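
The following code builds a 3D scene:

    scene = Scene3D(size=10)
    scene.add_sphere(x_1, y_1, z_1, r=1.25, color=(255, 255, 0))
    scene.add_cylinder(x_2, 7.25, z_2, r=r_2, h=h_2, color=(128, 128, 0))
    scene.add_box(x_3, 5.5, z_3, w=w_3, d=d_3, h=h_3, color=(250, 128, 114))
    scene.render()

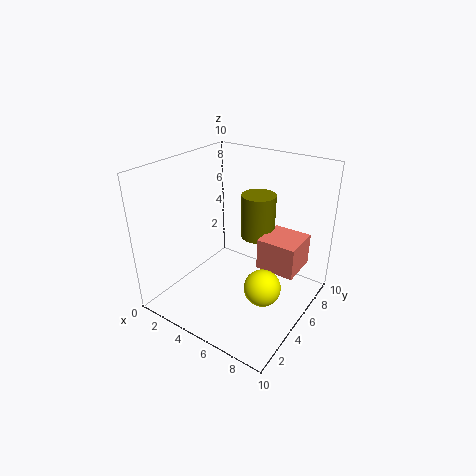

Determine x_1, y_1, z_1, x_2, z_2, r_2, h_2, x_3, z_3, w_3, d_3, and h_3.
x_1 = 7.5
y_1 = 4.25
z_1 = 2.25
x_2 = 5.25
z_2 = 4.25
r_2 = 1.25
h_2 = 3.25
x_3 = 6.25
z_3 = 2.75
w_3 = 2.75
d_3 = 2.75
h_3 = 2.25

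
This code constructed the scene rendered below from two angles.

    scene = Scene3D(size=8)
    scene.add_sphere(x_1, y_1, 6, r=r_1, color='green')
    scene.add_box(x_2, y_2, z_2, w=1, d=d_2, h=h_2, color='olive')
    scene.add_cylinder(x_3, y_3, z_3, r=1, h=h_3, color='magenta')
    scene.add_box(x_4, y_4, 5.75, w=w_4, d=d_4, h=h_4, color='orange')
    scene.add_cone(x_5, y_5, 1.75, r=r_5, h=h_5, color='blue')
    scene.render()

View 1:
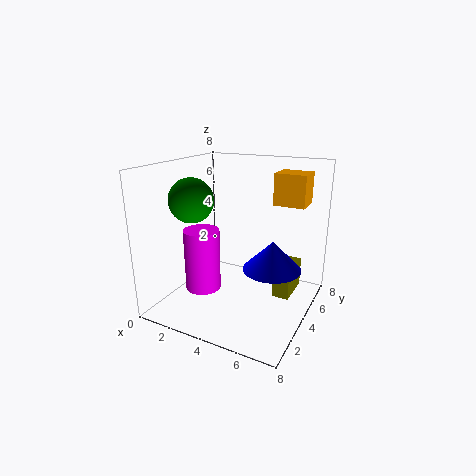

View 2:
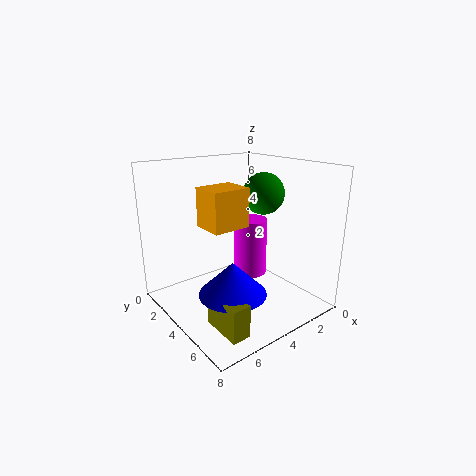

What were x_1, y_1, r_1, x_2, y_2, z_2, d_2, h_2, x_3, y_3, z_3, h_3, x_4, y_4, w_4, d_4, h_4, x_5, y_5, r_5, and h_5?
x_1 = 1.5; y_1 = 3.25; r_1 = 1.25; x_2 = 5.75; y_2 = 5; z_2 = 0.25; d_2 = 2.25; h_2 = 1.75; x_3 = 2.25; y_3 = 3; z_3 = 1; h_3 = 3.5; x_4 = 5.5; y_4 = 5.25; w_4 = 1.75; d_4 = 1.5; h_4 = 1.75; x_5 = 5.5; y_5 = 5.5; r_5 = 1.75; h_5 = 1.75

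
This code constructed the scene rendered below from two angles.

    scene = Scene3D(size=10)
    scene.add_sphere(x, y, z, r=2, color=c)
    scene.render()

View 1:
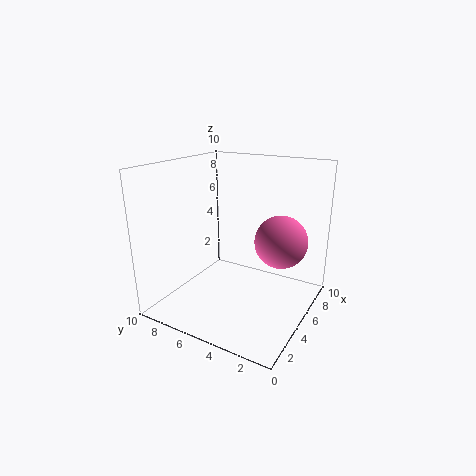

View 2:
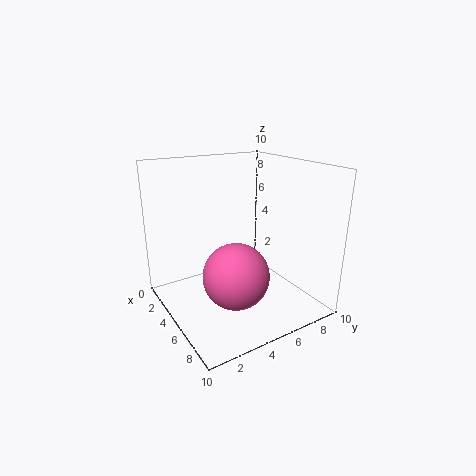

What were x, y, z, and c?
x = 8, y = 3, z = 4, c = 'hotpink'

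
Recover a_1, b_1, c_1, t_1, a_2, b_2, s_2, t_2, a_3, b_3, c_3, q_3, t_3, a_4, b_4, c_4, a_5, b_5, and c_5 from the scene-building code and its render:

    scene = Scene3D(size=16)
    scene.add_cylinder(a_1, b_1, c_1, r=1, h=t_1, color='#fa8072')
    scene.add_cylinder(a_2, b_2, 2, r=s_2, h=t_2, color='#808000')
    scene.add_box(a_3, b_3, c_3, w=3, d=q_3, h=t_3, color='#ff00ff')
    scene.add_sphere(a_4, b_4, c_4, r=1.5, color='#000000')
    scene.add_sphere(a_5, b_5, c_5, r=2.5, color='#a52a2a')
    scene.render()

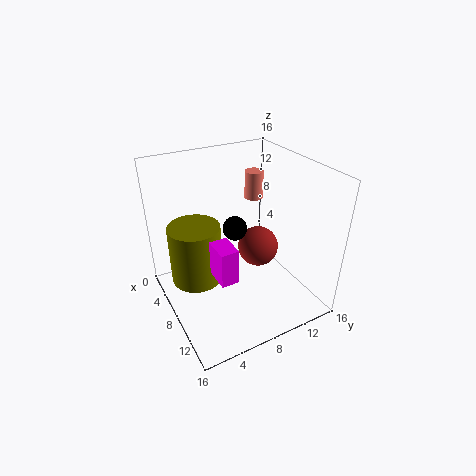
a_1 = 7; b_1 = 10.5; c_1 = 12; t_1 = 3; a_2 = 5; b_2 = 4; s_2 = 3; t_2 = 7; a_3 = 8; b_3 = 4.5; c_3 = 4.5; q_3 = 2; t_3 = 4; a_4 = 4.5; b_4 = 9.5; c_4 = 7; a_5 = 6; b_5 = 12; c_5 = 4.5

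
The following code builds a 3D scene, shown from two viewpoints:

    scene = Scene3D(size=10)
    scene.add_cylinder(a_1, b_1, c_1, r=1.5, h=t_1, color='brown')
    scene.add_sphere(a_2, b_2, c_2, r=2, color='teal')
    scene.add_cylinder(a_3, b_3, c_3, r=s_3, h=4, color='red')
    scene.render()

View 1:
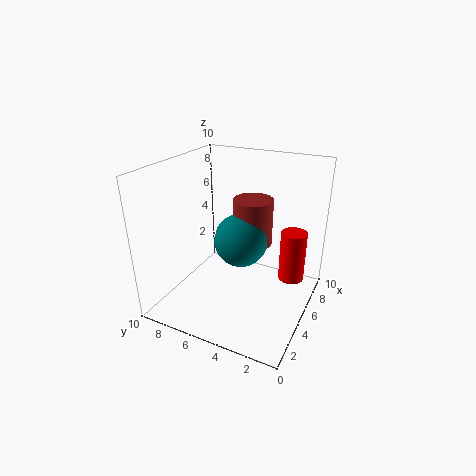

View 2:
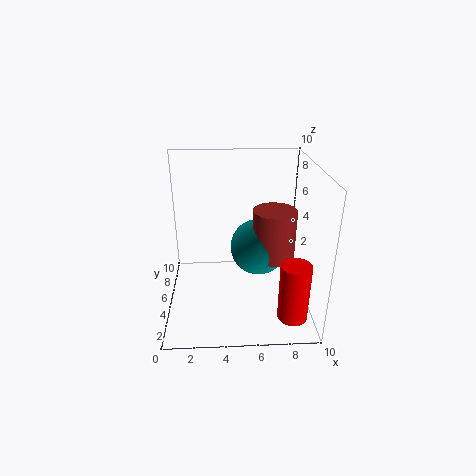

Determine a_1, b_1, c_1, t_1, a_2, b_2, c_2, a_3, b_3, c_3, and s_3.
a_1 = 7.5
b_1 = 5
c_1 = 3.5
t_1 = 3.5
a_2 = 6.5
b_2 = 5.5
c_2 = 4
a_3 = 8.5
b_3 = 2
c_3 = 0.5
s_3 = 1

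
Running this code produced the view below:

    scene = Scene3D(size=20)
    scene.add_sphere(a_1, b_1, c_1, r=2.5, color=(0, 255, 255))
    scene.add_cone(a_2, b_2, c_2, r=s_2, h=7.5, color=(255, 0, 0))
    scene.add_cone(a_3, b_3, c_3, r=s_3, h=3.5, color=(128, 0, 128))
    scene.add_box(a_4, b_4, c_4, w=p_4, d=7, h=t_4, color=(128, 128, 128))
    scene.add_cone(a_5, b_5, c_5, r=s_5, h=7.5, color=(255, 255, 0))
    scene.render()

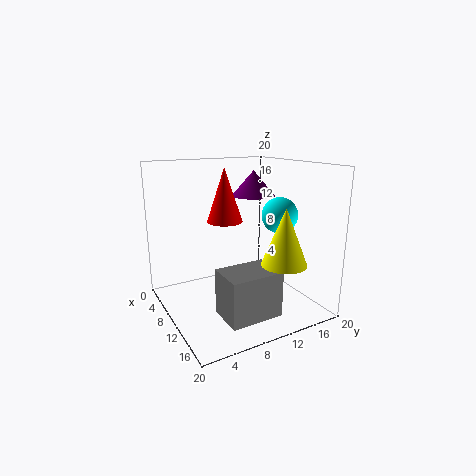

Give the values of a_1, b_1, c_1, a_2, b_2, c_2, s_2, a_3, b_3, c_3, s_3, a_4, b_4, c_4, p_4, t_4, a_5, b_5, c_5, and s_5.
a_1 = 12
b_1 = 15.5
c_1 = 13
a_2 = 8
b_2 = 9
c_2 = 12
s_2 = 2.5
a_3 = 9
b_3 = 13
c_3 = 15.5
s_3 = 3
a_4 = 13
b_4 = 5
c_4 = 1.5
p_4 = 5
t_4 = 6
a_5 = 16
b_5 = 13.5
c_5 = 7.5
s_5 = 3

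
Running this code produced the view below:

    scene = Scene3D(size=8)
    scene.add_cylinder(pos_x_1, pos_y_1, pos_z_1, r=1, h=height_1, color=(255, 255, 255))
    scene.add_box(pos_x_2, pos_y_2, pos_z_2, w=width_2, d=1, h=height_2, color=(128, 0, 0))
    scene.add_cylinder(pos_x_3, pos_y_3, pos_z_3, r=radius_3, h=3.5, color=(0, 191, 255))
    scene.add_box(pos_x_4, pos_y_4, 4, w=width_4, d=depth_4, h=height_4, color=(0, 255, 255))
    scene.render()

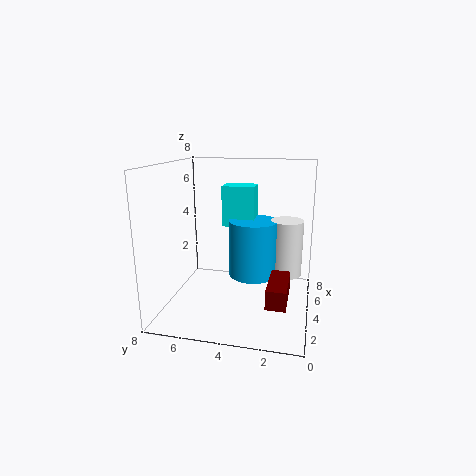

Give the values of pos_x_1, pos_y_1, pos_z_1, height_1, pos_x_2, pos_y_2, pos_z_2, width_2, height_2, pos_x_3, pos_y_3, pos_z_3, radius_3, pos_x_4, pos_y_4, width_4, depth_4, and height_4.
pos_x_1 = 6.5; pos_y_1 = 1.5; pos_z_1 = 1; height_1 = 3.5; pos_x_2 = 1; pos_y_2 = 1; pos_z_2 = 1.5; width_2 = 2.5; height_2 = 1; pos_x_3 = 6; pos_y_3 = 3.5; pos_z_3 = 1; radius_3 = 1.5; pos_x_4 = 6; pos_y_4 = 3.5; width_4 = 1.5; depth_4 = 2; height_4 = 2.5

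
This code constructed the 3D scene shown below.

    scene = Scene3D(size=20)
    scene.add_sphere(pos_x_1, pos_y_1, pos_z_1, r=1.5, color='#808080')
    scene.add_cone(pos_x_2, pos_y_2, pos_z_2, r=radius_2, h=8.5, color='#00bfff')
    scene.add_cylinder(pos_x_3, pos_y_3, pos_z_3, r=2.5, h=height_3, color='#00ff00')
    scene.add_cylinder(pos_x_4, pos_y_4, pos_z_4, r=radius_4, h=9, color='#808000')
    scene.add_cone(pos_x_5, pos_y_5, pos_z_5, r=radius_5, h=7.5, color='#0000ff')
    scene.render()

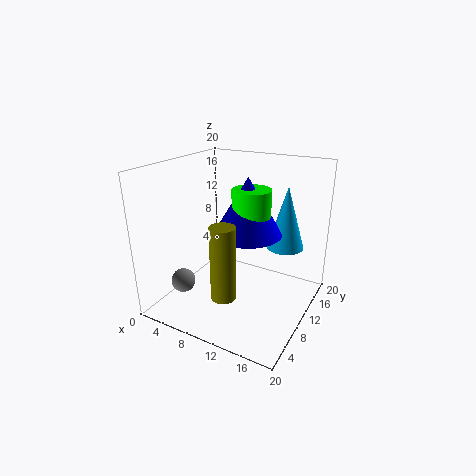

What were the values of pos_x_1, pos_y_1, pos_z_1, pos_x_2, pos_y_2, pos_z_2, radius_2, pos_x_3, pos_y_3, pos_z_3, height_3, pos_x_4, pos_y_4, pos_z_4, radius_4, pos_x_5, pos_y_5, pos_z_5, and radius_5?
pos_x_1 = 6.5, pos_y_1 = 2, pos_z_1 = 6.5, pos_x_2 = 16, pos_y_2 = 12.5, pos_z_2 = 9, radius_2 = 2.5, pos_x_3 = 12.5, pos_y_3 = 9, pos_z_3 = 12.5, height_3 = 5, pos_x_4 = 12.5, pos_y_4 = 2, pos_z_4 = 6, radius_4 = 1.5, pos_x_5 = 12, pos_y_5 = 9, pos_z_5 = 11.5, radius_5 = 4.5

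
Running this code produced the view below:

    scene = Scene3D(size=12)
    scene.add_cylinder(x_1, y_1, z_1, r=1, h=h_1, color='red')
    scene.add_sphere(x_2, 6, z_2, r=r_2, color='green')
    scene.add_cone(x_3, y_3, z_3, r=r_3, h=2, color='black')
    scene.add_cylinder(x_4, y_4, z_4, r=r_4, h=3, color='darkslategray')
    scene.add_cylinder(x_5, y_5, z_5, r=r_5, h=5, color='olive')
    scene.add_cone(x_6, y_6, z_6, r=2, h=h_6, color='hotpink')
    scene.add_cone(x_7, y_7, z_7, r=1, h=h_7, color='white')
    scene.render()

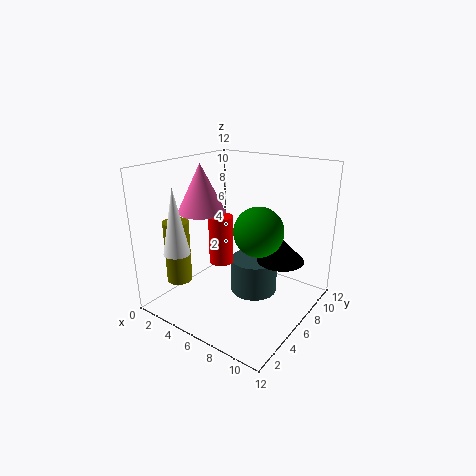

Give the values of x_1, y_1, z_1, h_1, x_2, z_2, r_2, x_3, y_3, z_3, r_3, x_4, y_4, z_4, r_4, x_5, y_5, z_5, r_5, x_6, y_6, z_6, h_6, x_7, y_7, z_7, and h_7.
x_1 = 5, y_1 = 5, z_1 = 4, h_1 = 4, x_2 = 8, z_2 = 7, r_2 = 2, x_3 = 9, y_3 = 8, z_3 = 4, r_3 = 2, x_4 = 7, y_4 = 7, z_4 = 1, r_4 = 2, x_5 = 3, y_5 = 2, z_5 = 3, r_5 = 1, x_6 = 3, y_6 = 5, z_6 = 8, h_6 = 4, x_7 = 4, y_7 = 1, z_7 = 6, h_7 = 5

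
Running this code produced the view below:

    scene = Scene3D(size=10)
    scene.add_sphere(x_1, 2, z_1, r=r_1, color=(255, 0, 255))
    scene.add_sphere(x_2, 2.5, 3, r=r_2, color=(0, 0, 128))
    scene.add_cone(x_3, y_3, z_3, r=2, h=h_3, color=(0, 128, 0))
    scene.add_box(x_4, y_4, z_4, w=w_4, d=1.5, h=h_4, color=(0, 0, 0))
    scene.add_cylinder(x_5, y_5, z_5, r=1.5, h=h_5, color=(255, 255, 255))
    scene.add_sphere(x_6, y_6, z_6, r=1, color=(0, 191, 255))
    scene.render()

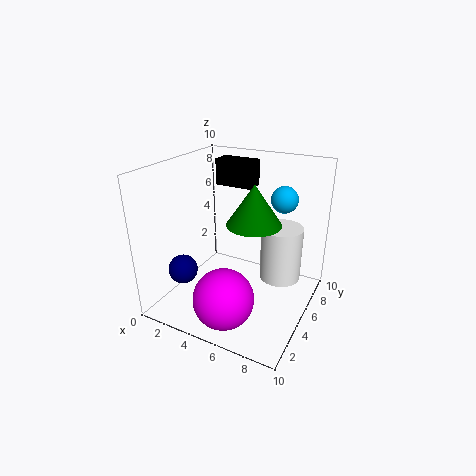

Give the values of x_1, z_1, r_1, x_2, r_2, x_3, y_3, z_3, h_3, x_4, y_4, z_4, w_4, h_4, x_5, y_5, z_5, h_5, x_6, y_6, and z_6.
x_1 = 5.5; z_1 = 2; r_1 = 2; x_2 = 2; r_2 = 1; x_3 = 5.5; y_3 = 6.5; z_3 = 5.5; h_3 = 3; x_4 = 1.5; y_4 = 8; z_4 = 7.5; w_4 = 3; h_4 = 2; x_5 = 7.5; y_5 = 7; z_5 = 1.5; h_5 = 4; x_6 = 7; y_6 = 8.5; z_6 = 7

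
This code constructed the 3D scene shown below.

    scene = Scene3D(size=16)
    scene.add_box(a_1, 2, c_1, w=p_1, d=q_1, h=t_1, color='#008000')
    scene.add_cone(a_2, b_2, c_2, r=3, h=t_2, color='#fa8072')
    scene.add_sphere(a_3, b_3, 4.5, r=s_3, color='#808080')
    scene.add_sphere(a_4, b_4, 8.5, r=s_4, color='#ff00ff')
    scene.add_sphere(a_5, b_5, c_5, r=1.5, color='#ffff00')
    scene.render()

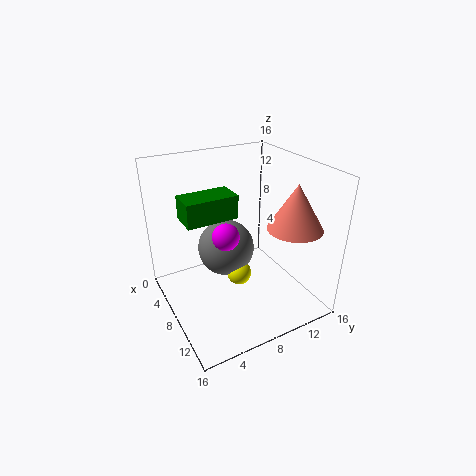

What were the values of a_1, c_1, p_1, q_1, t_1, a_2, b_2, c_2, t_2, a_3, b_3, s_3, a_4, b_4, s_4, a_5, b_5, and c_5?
a_1 = 6; c_1 = 11; p_1 = 3; q_1 = 5.5; t_1 = 2.5; a_2 = 11.5; b_2 = 13; c_2 = 9.5; t_2 = 5; a_3 = 4; b_3 = 8.5; s_3 = 3.5; a_4 = 8; b_4 = 6.5; s_4 = 1.5; a_5 = 6.5; b_5 = 9; c_5 = 2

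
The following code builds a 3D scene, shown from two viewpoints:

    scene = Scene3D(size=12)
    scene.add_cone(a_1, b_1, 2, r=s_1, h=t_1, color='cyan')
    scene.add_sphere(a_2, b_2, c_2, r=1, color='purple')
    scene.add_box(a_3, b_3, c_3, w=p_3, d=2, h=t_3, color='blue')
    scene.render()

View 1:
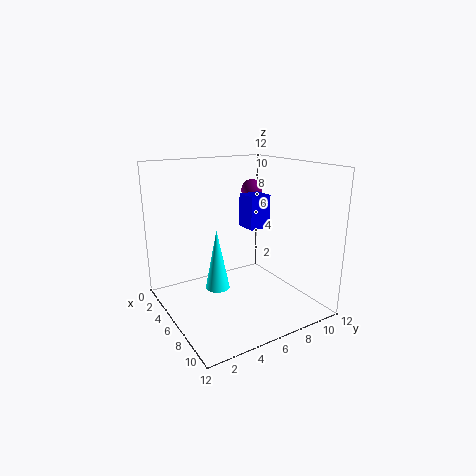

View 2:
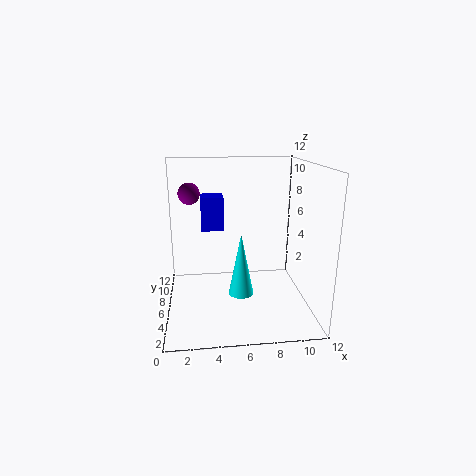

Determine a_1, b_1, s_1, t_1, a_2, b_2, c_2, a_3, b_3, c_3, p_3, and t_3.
a_1 = 6
b_1 = 4
s_1 = 1
t_1 = 5
a_2 = 2
b_2 = 10
c_2 = 9
a_3 = 3
b_3 = 8
c_3 = 6
p_3 = 2
t_3 = 3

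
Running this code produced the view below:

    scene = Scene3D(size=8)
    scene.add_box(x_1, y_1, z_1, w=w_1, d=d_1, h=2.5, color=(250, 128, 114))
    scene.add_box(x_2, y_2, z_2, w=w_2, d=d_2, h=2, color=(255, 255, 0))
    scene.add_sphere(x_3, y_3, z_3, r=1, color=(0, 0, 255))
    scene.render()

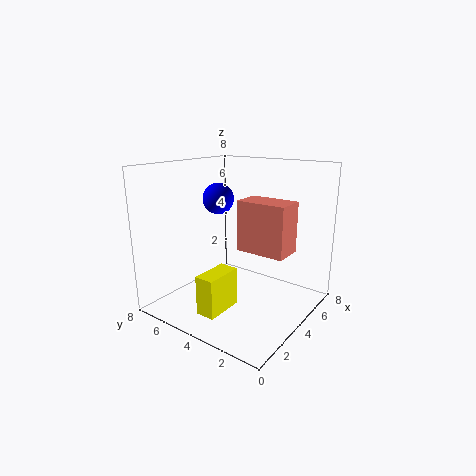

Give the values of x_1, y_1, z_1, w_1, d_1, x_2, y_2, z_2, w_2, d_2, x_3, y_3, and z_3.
x_1 = 2.5
y_1 = 0.5
z_1 = 4
w_1 = 1.5
d_1 = 2.5
x_2 = 0.5
y_2 = 3
z_2 = 1
w_2 = 2
d_2 = 1
x_3 = 6
y_3 = 7
z_3 = 5.5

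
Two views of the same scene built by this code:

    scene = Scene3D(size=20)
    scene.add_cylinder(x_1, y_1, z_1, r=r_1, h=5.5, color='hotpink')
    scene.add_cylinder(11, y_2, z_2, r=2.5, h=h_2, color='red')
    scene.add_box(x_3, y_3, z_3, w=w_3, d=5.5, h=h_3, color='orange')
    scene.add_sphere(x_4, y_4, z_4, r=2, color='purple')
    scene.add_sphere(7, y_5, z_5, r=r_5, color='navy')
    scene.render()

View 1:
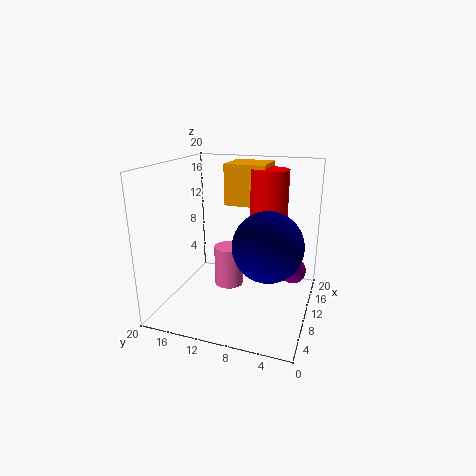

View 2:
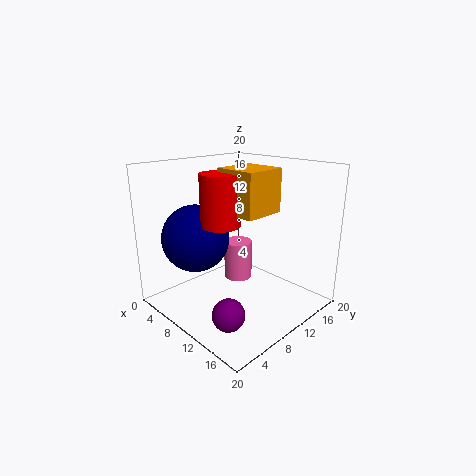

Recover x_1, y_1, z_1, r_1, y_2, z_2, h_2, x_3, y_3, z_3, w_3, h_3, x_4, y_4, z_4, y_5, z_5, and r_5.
x_1 = 9, y_1 = 11, z_1 = 3.5, r_1 = 2, y_2 = 6, z_2 = 13, h_2 = 6.5, x_3 = 10, y_3 = 6.5, z_3 = 14.5, w_3 = 5.5, h_3 = 5.5, x_4 = 15.5, y_4 = 3, z_4 = 3.5, y_5 = 5, z_5 = 10.5, r_5 = 4.5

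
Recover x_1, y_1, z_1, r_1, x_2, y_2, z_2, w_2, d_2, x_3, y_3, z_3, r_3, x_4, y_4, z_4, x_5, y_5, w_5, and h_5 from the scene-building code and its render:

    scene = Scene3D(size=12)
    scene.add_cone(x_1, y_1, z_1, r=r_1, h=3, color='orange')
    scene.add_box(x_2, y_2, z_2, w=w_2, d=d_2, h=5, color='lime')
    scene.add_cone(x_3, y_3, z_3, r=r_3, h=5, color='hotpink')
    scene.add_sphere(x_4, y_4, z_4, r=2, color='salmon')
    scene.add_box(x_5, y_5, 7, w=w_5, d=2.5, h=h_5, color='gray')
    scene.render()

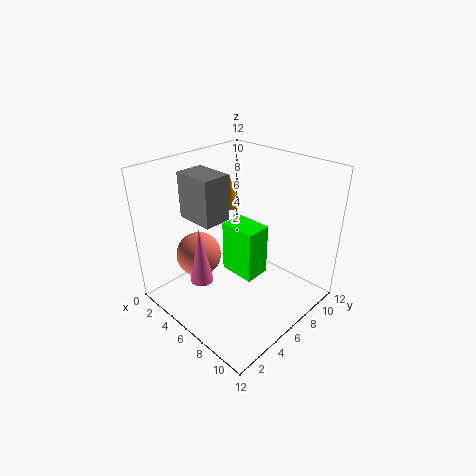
x_1 = 2.5, y_1 = 8.5, z_1 = 7, r_1 = 1, x_2 = 2.5, y_2 = 7.5, z_2 = 0.5, w_2 = 3.5, d_2 = 2.5, x_3 = 4, y_3 = 3.5, z_3 = 2, r_3 = 1, x_4 = 2.5, y_4 = 4.5, z_4 = 3.5, x_5 = 1, y_5 = 4, w_5 = 3.5, h_5 = 4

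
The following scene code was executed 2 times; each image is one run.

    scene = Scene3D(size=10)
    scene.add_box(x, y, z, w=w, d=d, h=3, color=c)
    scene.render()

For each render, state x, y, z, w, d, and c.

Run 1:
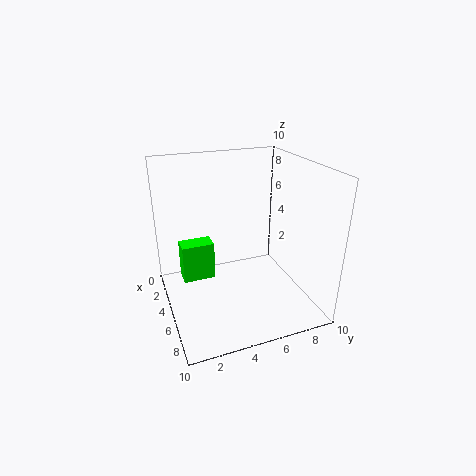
x = 1
y = 1.5
z = 0.5
w = 1.5
d = 2.5
c = 'lime'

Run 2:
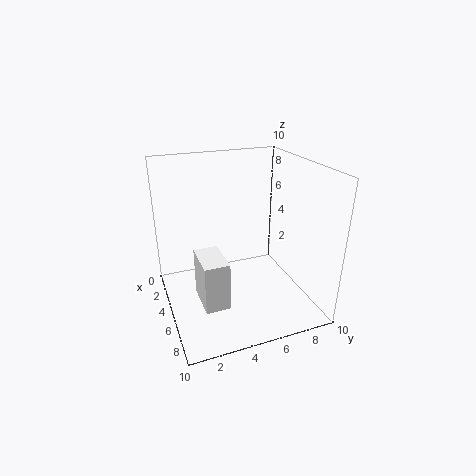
x = 6.5
y = 1.5
z = 2.5
w = 2.5
d = 1.5
c = 'white'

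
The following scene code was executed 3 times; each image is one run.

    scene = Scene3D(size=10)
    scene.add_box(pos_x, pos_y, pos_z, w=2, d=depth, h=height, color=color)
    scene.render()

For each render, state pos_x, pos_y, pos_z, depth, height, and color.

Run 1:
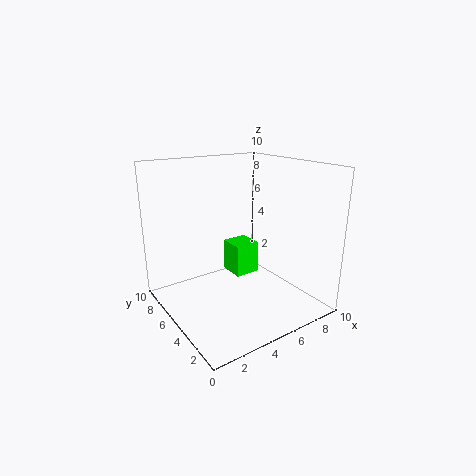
pos_x = 6; pos_y = 6.5; pos_z = 1; depth = 2; height = 2.5; color = 'lime'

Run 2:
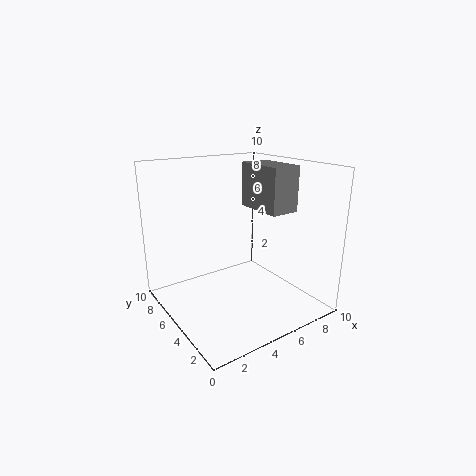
pos_x = 6; pos_y = 2.5; pos_z = 7; depth = 3.5; height = 3; color = 'gray'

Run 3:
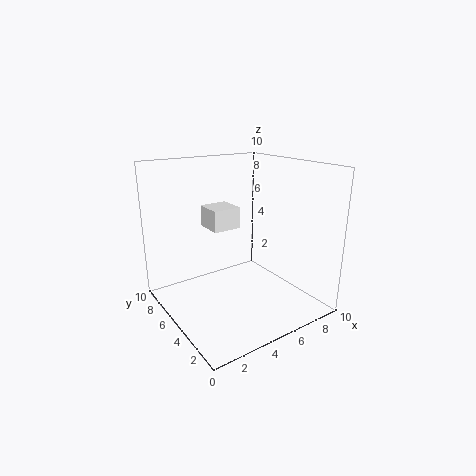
pos_x = 3.5; pos_y = 5.5; pos_z = 5.5; depth = 2; height = 1.5; color = 'white'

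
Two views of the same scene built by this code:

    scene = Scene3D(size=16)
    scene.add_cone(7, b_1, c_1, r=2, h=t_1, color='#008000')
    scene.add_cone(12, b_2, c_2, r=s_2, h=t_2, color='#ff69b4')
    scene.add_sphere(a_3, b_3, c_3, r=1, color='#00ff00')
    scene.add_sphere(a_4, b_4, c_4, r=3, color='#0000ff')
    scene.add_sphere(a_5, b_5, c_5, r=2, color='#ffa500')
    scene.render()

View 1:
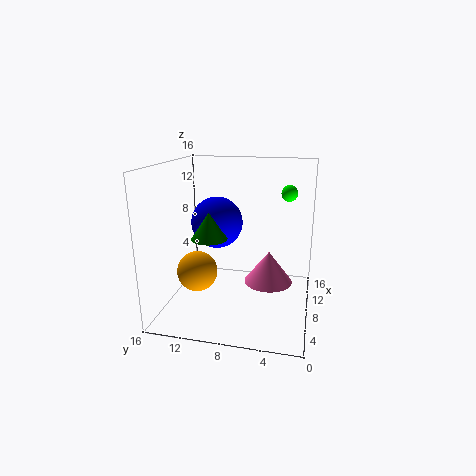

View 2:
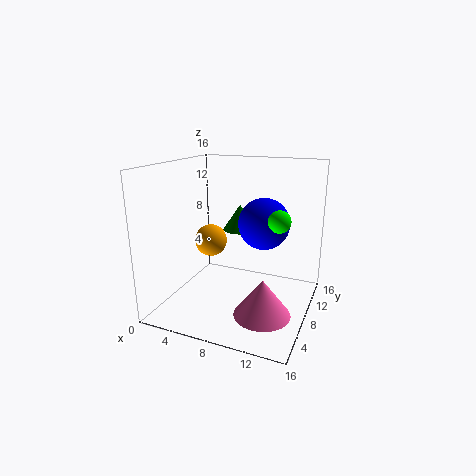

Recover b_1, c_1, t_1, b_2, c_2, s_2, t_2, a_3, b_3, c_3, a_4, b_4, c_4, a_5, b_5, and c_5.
b_1 = 11, c_1 = 8, t_1 = 3, b_2 = 5, c_2 = 1, s_2 = 3, t_2 = 4, a_3 = 14, b_3 = 3, c_3 = 12, a_4 = 10, b_4 = 11, c_4 = 9, a_5 = 3, b_5 = 11, c_5 = 6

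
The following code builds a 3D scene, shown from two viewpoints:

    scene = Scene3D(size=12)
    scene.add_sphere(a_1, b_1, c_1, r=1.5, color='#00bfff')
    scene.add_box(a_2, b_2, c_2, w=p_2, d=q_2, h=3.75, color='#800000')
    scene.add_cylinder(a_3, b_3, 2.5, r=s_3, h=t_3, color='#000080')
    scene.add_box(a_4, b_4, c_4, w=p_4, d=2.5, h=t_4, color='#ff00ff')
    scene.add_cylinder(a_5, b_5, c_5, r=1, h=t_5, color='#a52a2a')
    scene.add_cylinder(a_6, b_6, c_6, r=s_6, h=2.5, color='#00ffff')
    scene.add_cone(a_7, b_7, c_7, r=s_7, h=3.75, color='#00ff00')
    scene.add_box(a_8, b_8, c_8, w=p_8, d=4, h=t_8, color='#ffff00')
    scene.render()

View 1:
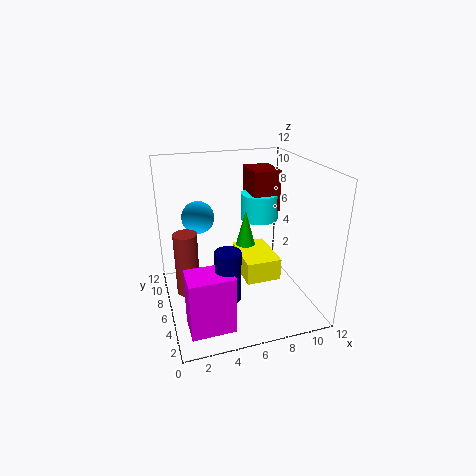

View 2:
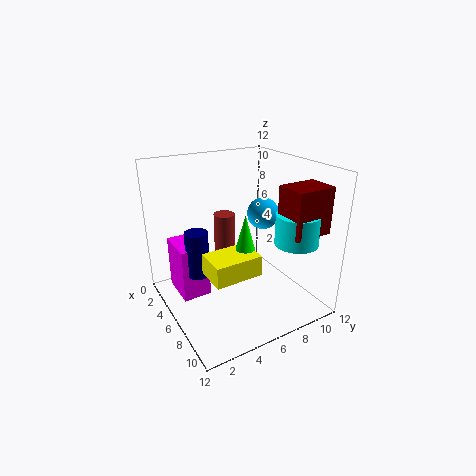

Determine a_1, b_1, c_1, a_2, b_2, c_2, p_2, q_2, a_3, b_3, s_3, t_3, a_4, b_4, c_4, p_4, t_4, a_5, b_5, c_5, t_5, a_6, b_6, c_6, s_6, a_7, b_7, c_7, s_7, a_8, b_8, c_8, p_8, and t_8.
a_1 = 3.5, b_1 = 10.25, c_1 = 6.5, a_2 = 8.25, b_2 = 8.25, c_2 = 7, p_2 = 2.5, q_2 = 3.25, a_3 = 4.25, b_3 = 3, s_3 = 1, t_3 = 4, a_4 = 1, b_4 = 1.5, c_4 = 0.25, p_4 = 3.5, t_4 = 4.75, a_5 = 1.75, b_5 = 7, c_5 = 1, t_5 = 5.5, a_6 = 9.25, b_6 = 9.5, c_6 = 6, s_6 = 1.75, a_7 = 6.75, b_7 = 6.25, c_7 = 4.5, s_7 = 1, a_8 = 5.75, b_8 = 2.75, c_8 = 3.5, p_8 = 2.75, t_8 = 1.75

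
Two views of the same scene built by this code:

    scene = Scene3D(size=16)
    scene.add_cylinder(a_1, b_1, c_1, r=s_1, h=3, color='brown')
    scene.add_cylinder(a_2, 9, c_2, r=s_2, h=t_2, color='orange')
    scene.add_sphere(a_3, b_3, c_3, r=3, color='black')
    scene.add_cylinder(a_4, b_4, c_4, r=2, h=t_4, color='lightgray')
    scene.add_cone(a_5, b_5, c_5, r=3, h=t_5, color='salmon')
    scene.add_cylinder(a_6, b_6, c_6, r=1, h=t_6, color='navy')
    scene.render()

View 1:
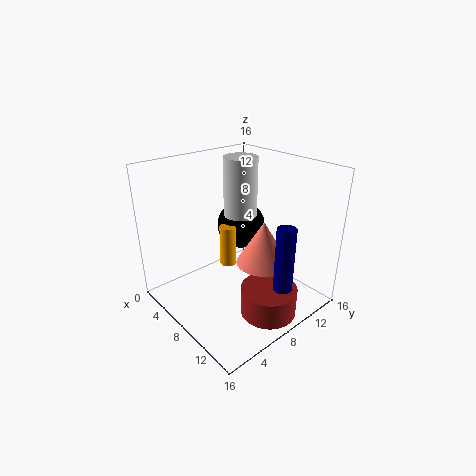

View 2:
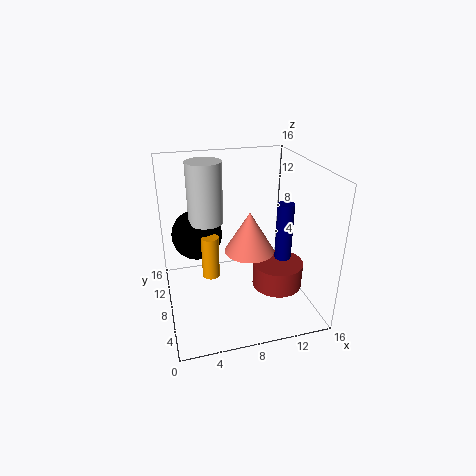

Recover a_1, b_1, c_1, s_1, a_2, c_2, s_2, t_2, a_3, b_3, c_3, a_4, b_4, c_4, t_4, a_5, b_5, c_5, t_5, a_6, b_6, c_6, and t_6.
a_1 = 13, b_1 = 8, c_1 = 1, s_1 = 3, a_2 = 5, c_2 = 3, s_2 = 1, t_2 = 5, a_3 = 4, b_3 = 12, c_3 = 7, a_4 = 5, b_4 = 11, c_4 = 9, t_4 = 7, a_5 = 10, b_5 = 10, c_5 = 5, t_5 = 5, a_6 = 14, b_6 = 9, c_6 = 4, t_6 = 7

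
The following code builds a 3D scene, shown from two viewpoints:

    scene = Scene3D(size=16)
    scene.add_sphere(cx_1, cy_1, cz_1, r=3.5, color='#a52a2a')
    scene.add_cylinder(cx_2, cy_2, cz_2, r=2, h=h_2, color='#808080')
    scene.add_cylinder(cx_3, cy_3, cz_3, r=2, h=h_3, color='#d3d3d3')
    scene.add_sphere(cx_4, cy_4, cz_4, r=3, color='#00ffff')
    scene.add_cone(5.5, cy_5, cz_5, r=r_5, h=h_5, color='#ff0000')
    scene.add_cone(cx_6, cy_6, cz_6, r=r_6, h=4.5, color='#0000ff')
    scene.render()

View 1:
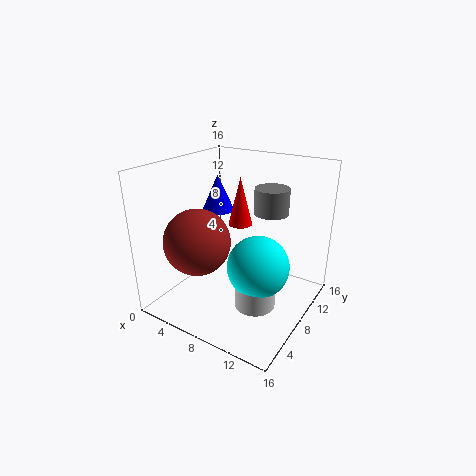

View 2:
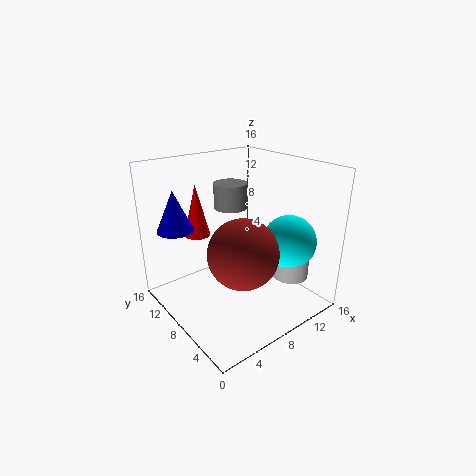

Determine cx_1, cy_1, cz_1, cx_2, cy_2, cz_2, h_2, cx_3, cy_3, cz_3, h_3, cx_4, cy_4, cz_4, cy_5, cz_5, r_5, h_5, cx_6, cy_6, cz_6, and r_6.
cx_1 = 5.5; cy_1 = 4; cz_1 = 8.5; cx_2 = 10; cy_2 = 12; cz_2 = 10; h_2 = 3; cx_3 = 12.5; cy_3 = 4; cz_3 = 3.5; h_3 = 3.5; cx_4 = 12.5; cy_4 = 4.5; cz_4 = 7.5; cy_5 = 12.5; cz_5 = 7.5; r_5 = 1.5; h_5 = 6; cx_6 = 2.5; cy_6 = 12; cz_6 = 9; r_6 = 2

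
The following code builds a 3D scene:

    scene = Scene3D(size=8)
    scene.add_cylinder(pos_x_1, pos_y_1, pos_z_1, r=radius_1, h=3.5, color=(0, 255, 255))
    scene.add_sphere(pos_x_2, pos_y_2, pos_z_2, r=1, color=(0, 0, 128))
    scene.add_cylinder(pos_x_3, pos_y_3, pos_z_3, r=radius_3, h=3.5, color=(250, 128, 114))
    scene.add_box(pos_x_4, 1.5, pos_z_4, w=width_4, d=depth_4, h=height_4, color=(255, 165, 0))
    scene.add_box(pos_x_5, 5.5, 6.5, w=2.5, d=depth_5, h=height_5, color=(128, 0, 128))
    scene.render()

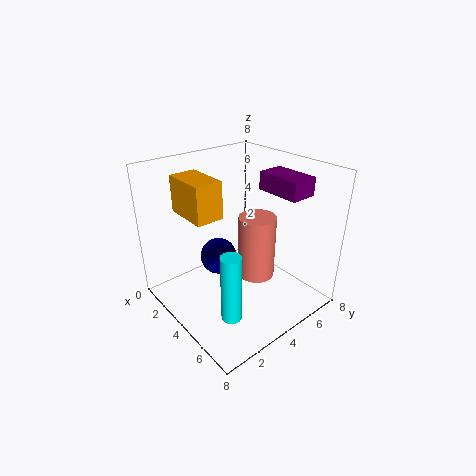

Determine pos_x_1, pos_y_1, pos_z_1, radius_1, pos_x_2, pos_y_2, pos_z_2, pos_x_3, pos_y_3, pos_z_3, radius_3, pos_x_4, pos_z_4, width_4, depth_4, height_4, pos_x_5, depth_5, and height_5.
pos_x_1 = 6.5
pos_y_1 = 1.5
pos_z_1 = 1.5
radius_1 = 0.5
pos_x_2 = 3.5
pos_y_2 = 3
pos_z_2 = 3
pos_x_3 = 5
pos_y_3 = 4.5
pos_z_3 = 2
radius_3 = 1
pos_x_4 = 1.5
pos_z_4 = 5.5
width_4 = 2.5
depth_4 = 1.5
height_4 = 2
pos_x_5 = 4
depth_5 = 1.5
height_5 = 1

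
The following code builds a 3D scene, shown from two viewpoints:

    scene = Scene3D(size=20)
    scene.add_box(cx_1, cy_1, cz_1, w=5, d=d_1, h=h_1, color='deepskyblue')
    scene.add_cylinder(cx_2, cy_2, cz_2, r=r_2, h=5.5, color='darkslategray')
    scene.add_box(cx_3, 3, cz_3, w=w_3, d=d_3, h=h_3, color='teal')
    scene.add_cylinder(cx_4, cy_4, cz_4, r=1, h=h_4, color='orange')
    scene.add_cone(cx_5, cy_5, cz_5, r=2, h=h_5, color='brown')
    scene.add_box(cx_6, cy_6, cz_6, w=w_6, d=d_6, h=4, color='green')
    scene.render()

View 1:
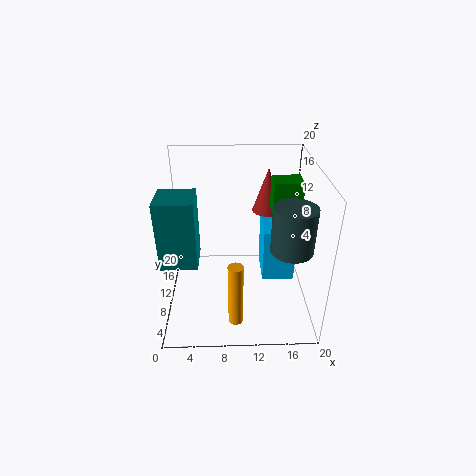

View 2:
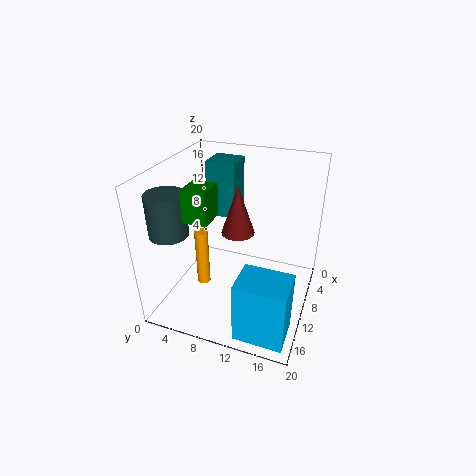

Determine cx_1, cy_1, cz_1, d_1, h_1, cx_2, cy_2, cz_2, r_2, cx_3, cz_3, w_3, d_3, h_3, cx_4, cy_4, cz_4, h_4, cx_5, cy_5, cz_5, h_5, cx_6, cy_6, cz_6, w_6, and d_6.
cx_1 = 14
cy_1 = 12.5
cz_1 = 0.5
d_1 = 6.5
h_1 = 8.5
cx_2 = 16
cy_2 = 3
cz_2 = 12.5
r_2 = 2.5
cx_3 = 0.5
cz_3 = 10
w_3 = 4.5
d_3 = 4.5
h_3 = 8.5
cx_4 = 9.5
cy_4 = 4
cz_4 = 0.5
h_4 = 9
cx_5 = 14
cy_5 = 11.5
cz_5 = 13.5
h_5 = 6
cx_6 = 14
cy_6 = 6
cz_6 = 15.5
w_6 = 3.5
d_6 = 3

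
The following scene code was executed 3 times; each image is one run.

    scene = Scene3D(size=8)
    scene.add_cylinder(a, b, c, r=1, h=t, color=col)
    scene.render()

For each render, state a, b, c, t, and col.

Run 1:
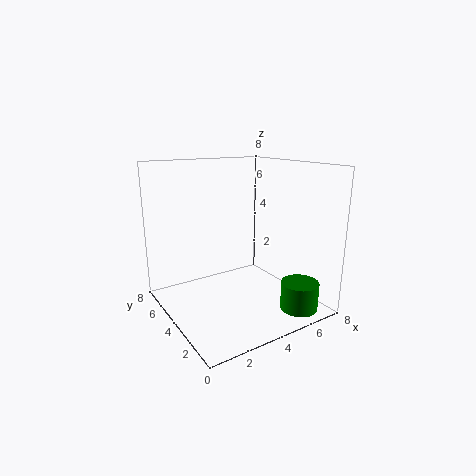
a = 6
b = 1
c = 0.5
t = 1.5
col = 'green'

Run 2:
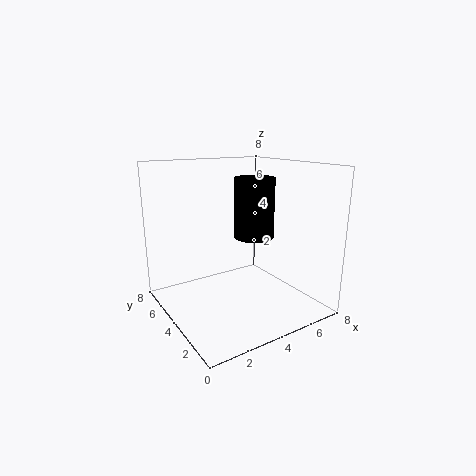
a = 4
b = 2.5
c = 4.5
t = 3
col = 'black'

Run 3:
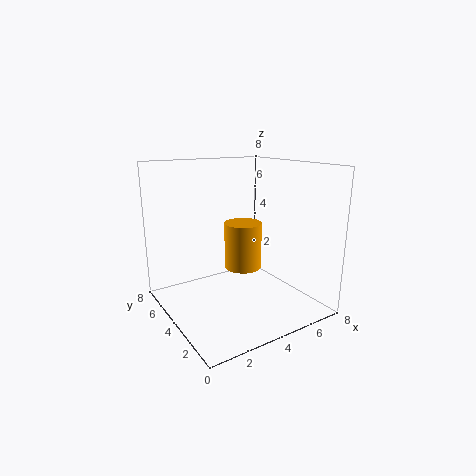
a = 4
b = 3.5
c = 2.5
t = 2.5
col = 'orange'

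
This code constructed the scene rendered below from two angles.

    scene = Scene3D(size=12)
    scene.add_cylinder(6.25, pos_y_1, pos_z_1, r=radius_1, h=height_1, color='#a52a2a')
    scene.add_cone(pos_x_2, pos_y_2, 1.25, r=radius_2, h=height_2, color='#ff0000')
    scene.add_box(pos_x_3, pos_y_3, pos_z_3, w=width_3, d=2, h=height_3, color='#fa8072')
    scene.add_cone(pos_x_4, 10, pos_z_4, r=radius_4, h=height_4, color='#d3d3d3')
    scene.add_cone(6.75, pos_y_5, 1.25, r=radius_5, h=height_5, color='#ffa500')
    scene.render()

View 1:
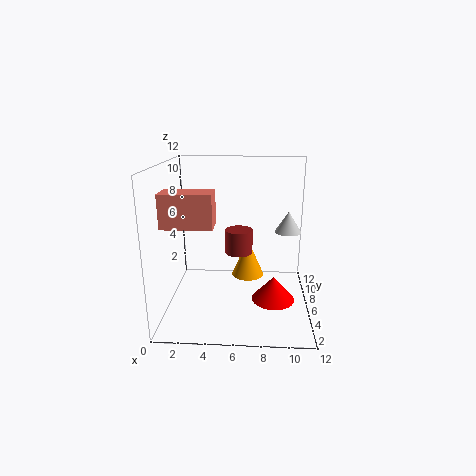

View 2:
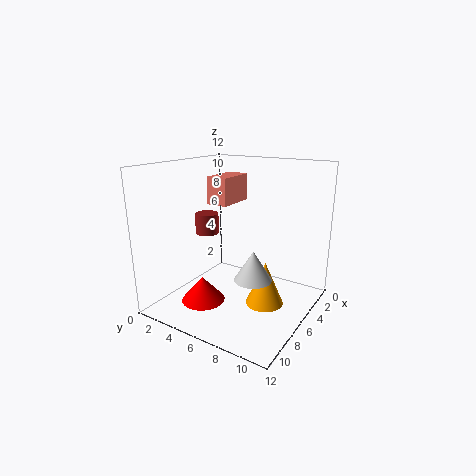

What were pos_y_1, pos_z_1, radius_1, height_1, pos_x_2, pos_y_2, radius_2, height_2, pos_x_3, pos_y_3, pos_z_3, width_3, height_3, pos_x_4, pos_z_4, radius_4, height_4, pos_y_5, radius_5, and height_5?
pos_y_1 = 3; pos_z_1 = 6; radius_1 = 1; height_1 = 1.75; pos_x_2 = 9; pos_y_2 = 4.5; radius_2 = 1.75; height_2 = 2; pos_x_3 = 0.75; pos_y_3 = 1.75; pos_z_3 = 8; width_3 = 3.75; height_3 = 2.5; pos_x_4 = 10.5; pos_z_4 = 5.25; radius_4 = 1.25; height_4 = 2; pos_y_5 = 9; radius_5 = 1.5; height_5 = 3.5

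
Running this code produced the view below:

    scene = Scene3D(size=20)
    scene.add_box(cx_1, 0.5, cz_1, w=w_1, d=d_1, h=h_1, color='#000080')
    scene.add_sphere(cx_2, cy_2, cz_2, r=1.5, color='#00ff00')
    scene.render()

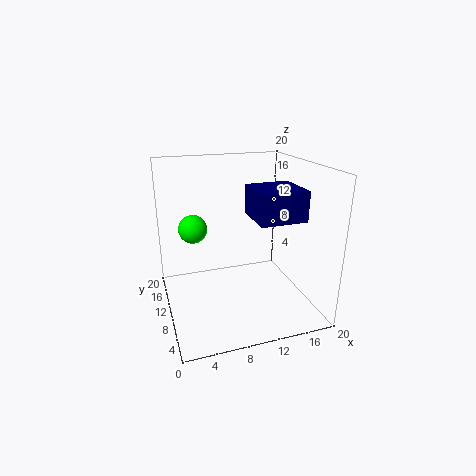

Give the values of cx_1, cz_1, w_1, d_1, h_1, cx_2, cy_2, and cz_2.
cx_1 = 9.5, cz_1 = 15, w_1 = 5.5, d_1 = 5.5, h_1 = 3.5, cx_2 = 2.5, cy_2 = 2.5, cz_2 = 15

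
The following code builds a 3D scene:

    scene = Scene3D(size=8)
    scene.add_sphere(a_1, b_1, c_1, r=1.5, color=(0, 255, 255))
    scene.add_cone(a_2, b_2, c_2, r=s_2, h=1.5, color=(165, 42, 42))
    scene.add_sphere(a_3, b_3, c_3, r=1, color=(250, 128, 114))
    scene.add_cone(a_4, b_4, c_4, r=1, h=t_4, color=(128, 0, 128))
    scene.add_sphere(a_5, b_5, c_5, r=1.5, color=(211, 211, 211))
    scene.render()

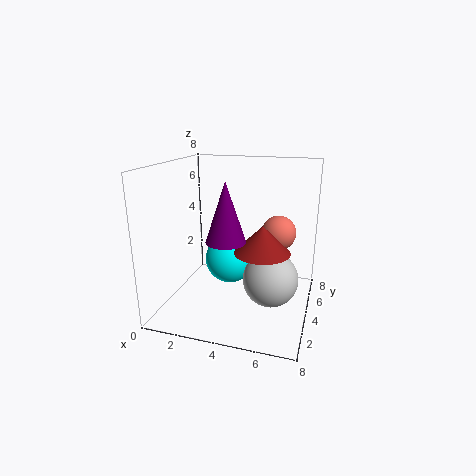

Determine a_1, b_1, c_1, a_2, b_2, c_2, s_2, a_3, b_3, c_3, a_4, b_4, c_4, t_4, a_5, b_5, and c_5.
a_1 = 3
b_1 = 5.5
c_1 = 2
a_2 = 5.5
b_2 = 3.5
c_2 = 3.5
s_2 = 1.5
a_3 = 6
b_3 = 5.5
c_3 = 4
a_4 = 4
b_4 = 2
c_4 = 4.5
t_4 = 3
a_5 = 6
b_5 = 3.5
c_5 = 2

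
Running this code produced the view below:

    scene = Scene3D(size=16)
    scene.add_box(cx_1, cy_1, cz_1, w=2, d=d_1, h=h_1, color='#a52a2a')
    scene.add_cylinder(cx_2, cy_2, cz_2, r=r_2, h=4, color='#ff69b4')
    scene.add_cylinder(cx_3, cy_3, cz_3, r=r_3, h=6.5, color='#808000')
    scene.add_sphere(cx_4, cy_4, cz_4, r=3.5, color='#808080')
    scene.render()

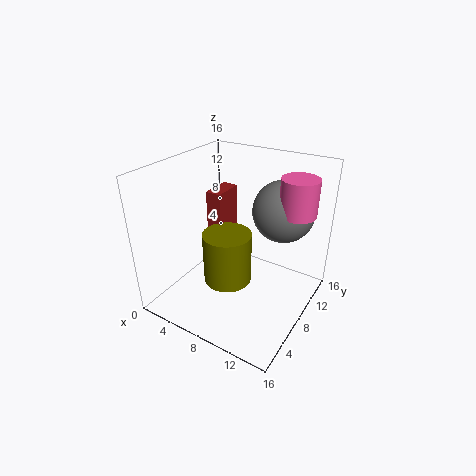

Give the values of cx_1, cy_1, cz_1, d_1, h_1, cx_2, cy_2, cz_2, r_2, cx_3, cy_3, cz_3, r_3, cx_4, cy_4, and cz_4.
cx_1 = 1.5; cy_1 = 11; cz_1 = 5.5; d_1 = 4; h_1 = 5.5; cx_2 = 13.5; cy_2 = 11; cz_2 = 11; r_2 = 2; cx_3 = 5.5; cy_3 = 9.5; cz_3 = 0.5; r_3 = 3; cx_4 = 11.5; cy_4 = 12; cz_4 = 10.5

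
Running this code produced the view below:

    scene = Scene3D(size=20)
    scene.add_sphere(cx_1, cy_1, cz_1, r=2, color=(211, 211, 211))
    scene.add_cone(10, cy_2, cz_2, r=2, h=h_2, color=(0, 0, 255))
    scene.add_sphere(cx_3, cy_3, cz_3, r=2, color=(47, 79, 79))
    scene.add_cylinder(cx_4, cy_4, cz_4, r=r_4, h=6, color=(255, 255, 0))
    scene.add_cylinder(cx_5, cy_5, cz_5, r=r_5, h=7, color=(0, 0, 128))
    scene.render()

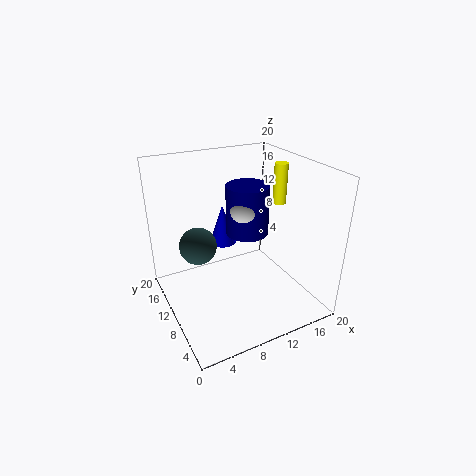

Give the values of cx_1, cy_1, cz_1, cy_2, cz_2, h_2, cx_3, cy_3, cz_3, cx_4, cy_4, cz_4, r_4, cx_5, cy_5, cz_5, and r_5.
cx_1 = 11, cy_1 = 10, cz_1 = 14, cy_2 = 15, cz_2 = 7, h_2 = 6, cx_3 = 2, cy_3 = 4, cz_3 = 14, cx_4 = 18, cy_4 = 12, cz_4 = 13, r_4 = 1, cx_5 = 12, cy_5 = 11, cz_5 = 10, r_5 = 3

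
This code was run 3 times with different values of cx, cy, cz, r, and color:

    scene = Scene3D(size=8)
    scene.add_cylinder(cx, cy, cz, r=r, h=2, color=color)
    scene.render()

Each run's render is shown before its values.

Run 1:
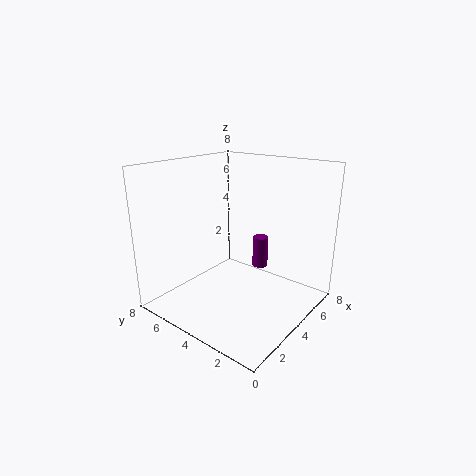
cx = 7, cy = 4.5, cz = 1, r = 0.5, color = 'purple'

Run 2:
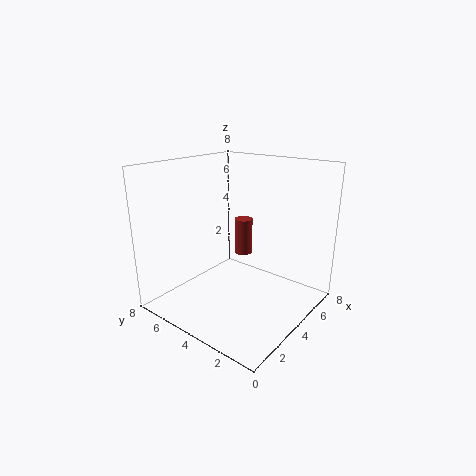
cx = 4.5, cy = 4, cz = 3, r = 0.5, color = 'brown'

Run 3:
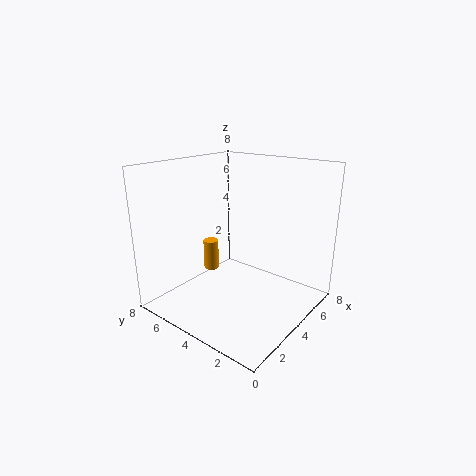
cx = 5.5, cy = 7.5, cz = 0.5, r = 0.5, color = 'orange'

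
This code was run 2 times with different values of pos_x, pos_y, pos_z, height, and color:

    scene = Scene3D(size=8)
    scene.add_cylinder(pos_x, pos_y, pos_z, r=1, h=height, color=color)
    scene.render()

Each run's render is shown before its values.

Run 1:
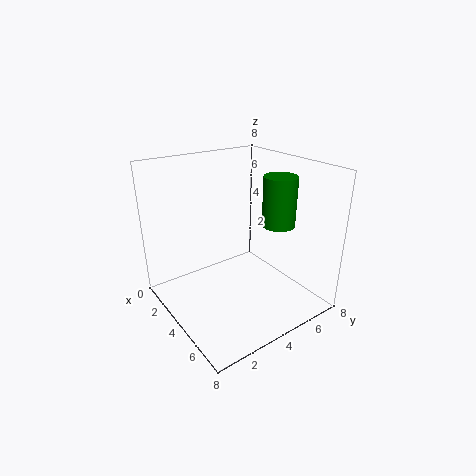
pos_x = 4
pos_y = 7
pos_z = 4
height = 3
color = 'green'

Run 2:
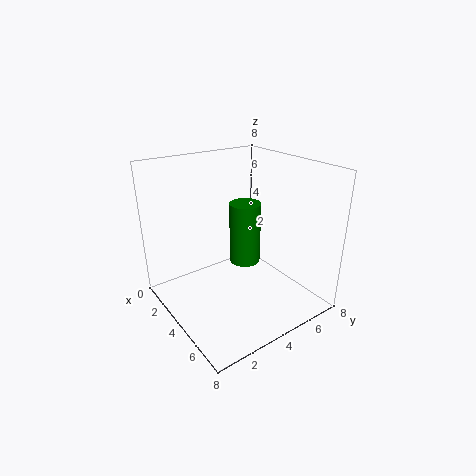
pos_x = 2
pos_y = 6
pos_z = 1
height = 4
color = 'green'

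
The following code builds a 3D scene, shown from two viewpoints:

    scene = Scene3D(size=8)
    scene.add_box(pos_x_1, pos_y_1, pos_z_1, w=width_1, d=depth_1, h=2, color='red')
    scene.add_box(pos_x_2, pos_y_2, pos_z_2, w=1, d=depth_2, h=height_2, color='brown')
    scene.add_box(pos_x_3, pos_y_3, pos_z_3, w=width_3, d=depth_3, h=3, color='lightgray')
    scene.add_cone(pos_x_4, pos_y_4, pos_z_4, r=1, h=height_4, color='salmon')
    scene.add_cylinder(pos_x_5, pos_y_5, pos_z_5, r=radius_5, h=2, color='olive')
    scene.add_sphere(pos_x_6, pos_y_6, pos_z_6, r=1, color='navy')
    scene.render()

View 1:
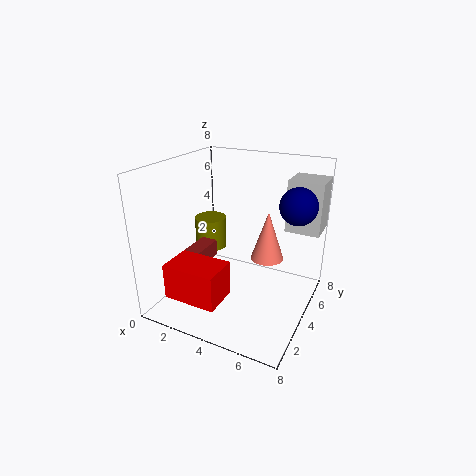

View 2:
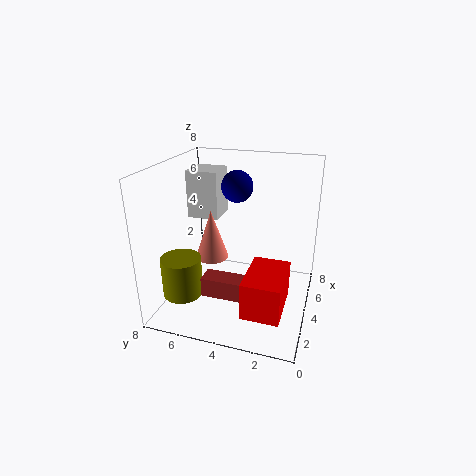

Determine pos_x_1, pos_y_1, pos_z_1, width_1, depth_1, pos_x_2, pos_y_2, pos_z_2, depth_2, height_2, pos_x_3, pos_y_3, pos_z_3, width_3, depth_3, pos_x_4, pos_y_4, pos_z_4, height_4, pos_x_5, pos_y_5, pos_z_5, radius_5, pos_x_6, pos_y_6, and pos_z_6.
pos_x_1 = 1; pos_y_1 = 1; pos_z_1 = 1; width_1 = 3; depth_1 = 2; pos_x_2 = 1; pos_y_2 = 3; pos_z_2 = 2; depth_2 = 2; height_2 = 1; pos_x_3 = 6; pos_y_3 = 6; pos_z_3 = 4; width_3 = 2; depth_3 = 2; pos_x_4 = 5; pos_y_4 = 6; pos_z_4 = 2; height_4 = 3; pos_x_5 = 1; pos_y_5 = 6; pos_z_5 = 2; radius_5 = 1; pos_x_6 = 7; pos_y_6 = 5; pos_z_6 = 6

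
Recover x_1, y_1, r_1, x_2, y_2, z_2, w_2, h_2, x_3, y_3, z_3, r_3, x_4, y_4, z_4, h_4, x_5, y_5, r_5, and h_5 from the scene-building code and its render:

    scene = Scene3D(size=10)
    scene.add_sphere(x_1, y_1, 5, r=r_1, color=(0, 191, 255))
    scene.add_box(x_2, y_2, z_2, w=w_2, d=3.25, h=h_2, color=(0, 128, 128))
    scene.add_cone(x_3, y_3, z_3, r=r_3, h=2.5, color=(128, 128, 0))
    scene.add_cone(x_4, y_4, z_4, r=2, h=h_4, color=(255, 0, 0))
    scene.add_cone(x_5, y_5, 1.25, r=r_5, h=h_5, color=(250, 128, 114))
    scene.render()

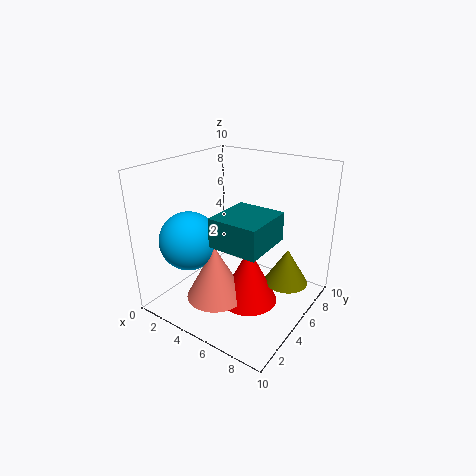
x_1 = 2.5
y_1 = 2.75
r_1 = 2
x_2 = 5.75
y_2 = 1
z_2 = 6.25
w_2 = 3
h_2 = 1.75
x_3 = 8.25
y_3 = 6.25
z_3 = 2
r_3 = 1.5
x_4 = 6.25
y_4 = 4.5
z_4 = 0.75
h_4 = 4
x_5 = 4.5
y_5 = 3
r_5 = 2
h_5 = 3.75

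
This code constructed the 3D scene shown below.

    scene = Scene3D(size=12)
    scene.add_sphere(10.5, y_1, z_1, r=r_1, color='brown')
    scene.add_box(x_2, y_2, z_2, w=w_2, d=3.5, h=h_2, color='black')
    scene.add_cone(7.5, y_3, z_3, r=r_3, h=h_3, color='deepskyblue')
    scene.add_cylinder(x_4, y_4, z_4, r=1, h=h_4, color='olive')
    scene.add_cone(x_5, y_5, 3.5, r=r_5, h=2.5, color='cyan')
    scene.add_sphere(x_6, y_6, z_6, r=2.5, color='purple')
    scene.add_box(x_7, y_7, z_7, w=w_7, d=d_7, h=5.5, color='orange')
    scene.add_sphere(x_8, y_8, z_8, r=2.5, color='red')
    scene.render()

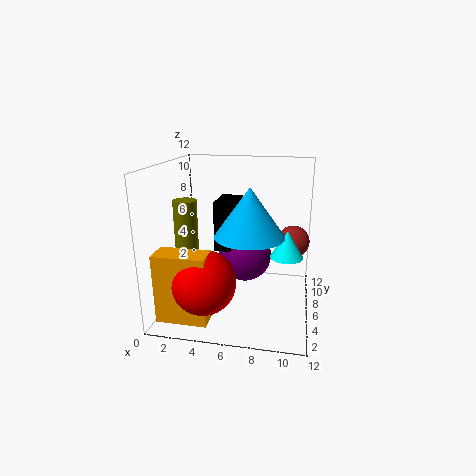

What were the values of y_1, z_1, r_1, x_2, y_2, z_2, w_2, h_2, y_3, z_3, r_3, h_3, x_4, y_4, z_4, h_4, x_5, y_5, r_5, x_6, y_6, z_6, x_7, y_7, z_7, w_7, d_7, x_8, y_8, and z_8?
y_1 = 10
z_1 = 4.5
r_1 = 1.5
x_2 = 3.5
y_2 = 7.5
z_2 = 4
w_2 = 2
h_2 = 4.5
y_3 = 2.5
z_3 = 7.5
r_3 = 2.5
h_3 = 3.5
x_4 = 1.5
y_4 = 6
z_4 = 3.5
h_4 = 5.5
x_5 = 10
y_5 = 8.5
r_5 = 1.5
x_6 = 6
y_6 = 9.5
z_6 = 3
x_7 = 0.5
y_7 = 1
z_7 = 0.5
w_7 = 4
d_7 = 2
x_8 = 4
y_8 = 2.5
z_8 = 3.5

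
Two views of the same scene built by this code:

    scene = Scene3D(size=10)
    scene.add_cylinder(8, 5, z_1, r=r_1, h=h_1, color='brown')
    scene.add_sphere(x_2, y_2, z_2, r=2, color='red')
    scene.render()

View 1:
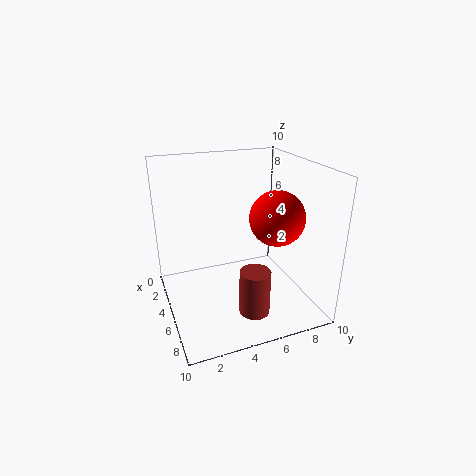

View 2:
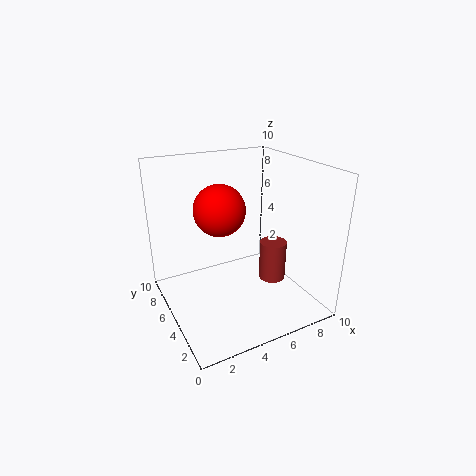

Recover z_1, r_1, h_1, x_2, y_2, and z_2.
z_1 = 1, r_1 = 1, h_1 = 3, x_2 = 5, y_2 = 8, z_2 = 6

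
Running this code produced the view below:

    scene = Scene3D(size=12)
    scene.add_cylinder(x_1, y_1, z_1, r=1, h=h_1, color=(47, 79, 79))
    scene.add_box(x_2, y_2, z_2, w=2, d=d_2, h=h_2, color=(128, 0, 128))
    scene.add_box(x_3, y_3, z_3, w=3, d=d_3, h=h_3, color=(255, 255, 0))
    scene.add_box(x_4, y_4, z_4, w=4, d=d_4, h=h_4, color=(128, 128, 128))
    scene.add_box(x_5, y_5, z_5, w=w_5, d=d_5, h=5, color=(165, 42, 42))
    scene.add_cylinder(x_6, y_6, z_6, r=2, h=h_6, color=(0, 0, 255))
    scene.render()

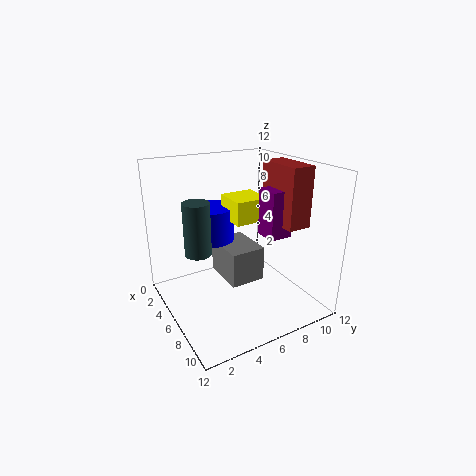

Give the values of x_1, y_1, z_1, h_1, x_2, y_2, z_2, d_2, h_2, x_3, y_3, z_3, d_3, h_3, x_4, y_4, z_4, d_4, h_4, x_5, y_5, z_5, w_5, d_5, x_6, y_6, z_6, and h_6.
x_1 = 7
y_1 = 2
z_1 = 6
h_1 = 4
x_2 = 6
y_2 = 8
z_2 = 6
d_2 = 2
h_2 = 4
x_3 = 3
y_3 = 6
z_3 = 7
d_3 = 3
h_3 = 2
x_4 = 3
y_4 = 5
z_4 = 2
d_4 = 3
h_4 = 3
x_5 = 5
y_5 = 9
z_5 = 7
w_5 = 4
d_5 = 2
x_6 = 3
y_6 = 5
z_6 = 5
h_6 = 3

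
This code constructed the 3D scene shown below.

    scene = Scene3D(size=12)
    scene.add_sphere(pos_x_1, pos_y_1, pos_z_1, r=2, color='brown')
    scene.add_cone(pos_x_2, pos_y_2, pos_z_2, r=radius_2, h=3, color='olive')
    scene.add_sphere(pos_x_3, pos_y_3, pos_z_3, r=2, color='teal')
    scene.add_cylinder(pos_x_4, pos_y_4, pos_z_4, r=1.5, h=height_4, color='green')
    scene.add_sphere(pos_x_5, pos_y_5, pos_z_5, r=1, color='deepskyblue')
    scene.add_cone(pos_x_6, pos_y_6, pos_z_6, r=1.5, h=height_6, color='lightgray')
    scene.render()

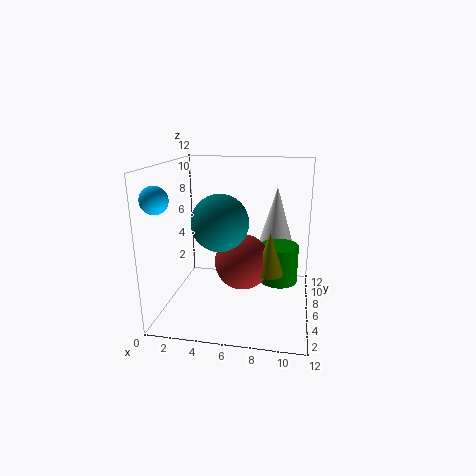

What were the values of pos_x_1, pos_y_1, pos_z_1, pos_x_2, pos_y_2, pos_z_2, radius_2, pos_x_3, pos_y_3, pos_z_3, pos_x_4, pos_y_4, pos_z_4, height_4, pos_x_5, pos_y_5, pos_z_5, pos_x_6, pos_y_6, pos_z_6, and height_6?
pos_x_1 = 7, pos_y_1 = 2.5, pos_z_1 = 5.5, pos_x_2 = 9, pos_y_2 = 2, pos_z_2 = 5, radius_2 = 1, pos_x_3 = 5.5, pos_y_3 = 2, pos_z_3 = 8.5, pos_x_4 = 9.5, pos_y_4 = 5, pos_z_4 = 3, height_4 = 3, pos_x_5 = 1, pos_y_5 = 1.5, pos_z_5 = 10, pos_x_6 = 9, pos_y_6 = 8, pos_z_6 = 5, height_6 = 5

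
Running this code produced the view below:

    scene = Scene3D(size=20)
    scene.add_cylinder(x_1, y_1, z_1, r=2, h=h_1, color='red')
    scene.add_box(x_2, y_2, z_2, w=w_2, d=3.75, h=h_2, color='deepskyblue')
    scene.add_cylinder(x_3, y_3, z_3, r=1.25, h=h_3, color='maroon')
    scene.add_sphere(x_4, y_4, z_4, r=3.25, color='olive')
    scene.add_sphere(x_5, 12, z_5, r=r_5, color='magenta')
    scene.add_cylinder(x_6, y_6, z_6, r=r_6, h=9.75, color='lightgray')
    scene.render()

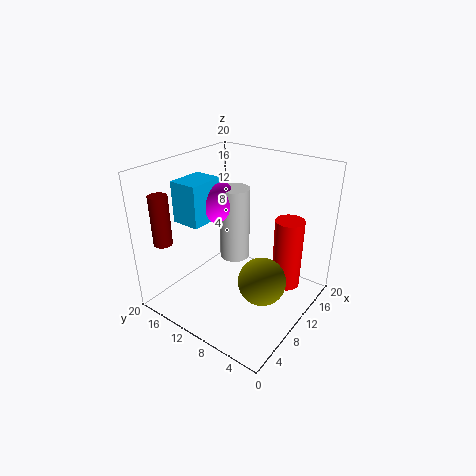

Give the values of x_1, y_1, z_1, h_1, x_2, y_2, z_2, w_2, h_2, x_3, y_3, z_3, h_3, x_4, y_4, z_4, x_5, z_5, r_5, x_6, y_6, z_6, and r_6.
x_1 = 13.5
y_1 = 4
z_1 = 3
h_1 = 10
x_2 = 3.25
y_2 = 11.25
z_2 = 13.75
w_2 = 4.75
h_2 = 5.25
x_3 = 2.5
y_3 = 16.75
z_3 = 10.25
h_3 = 6.75
x_4 = 9
y_4 = 5.25
z_4 = 5.25
x_5 = 7.75
z_5 = 15.75
r_5 = 2.75
x_6 = 9.25
y_6 = 10
z_6 = 7.75
r_6 = 2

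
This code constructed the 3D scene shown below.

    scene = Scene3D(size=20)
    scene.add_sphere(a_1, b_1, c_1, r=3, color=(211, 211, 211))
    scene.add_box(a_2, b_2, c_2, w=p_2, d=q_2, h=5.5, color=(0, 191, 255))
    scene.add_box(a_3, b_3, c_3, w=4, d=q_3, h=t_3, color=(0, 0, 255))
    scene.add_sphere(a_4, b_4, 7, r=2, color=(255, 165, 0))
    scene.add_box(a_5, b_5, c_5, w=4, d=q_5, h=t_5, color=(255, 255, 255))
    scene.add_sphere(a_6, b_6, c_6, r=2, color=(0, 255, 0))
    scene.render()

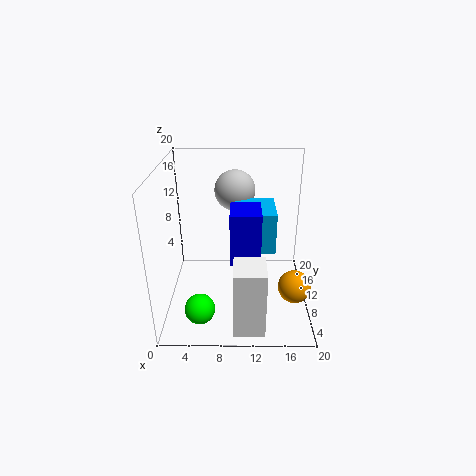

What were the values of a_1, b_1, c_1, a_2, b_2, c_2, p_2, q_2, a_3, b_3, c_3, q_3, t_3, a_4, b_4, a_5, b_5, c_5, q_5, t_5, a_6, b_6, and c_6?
a_1 = 9.5
b_1 = 15.5
c_1 = 15
a_2 = 9.5
b_2 = 7.5
c_2 = 9
p_2 = 5.5
q_2 = 6
a_3 = 9
b_3 = 6
c_3 = 8
q_3 = 5
t_3 = 7
a_4 = 17
b_4 = 3
a_5 = 9.5
b_5 = 0.5
c_5 = 1
q_5 = 4.5
t_5 = 9
a_6 = 5
b_6 = 4
c_6 = 2.5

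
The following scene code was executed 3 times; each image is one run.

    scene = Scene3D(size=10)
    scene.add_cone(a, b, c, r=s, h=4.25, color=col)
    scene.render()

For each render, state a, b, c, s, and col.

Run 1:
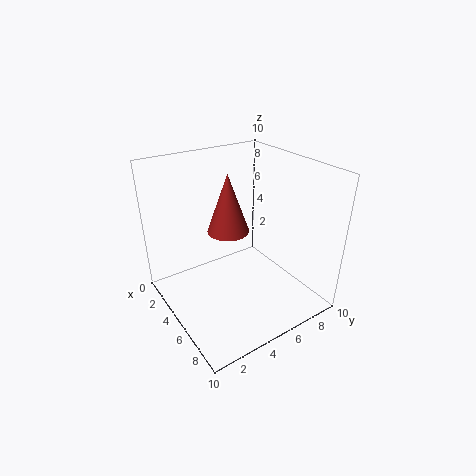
a = 3.75; b = 5; c = 5; s = 1.5; col = 'brown'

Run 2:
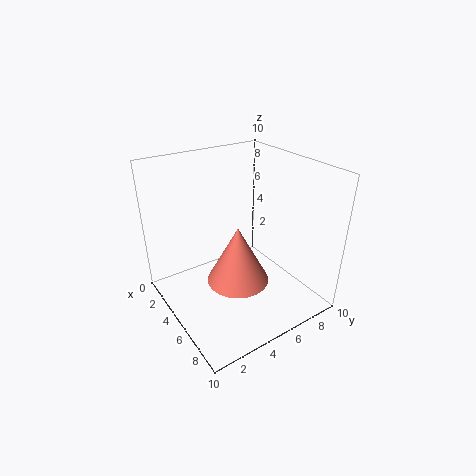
a = 5; b = 5; c = 1.5; s = 2.25; col = 'salmon'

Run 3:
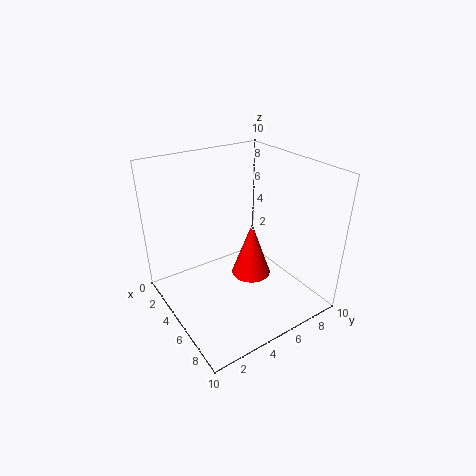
a = 4.25; b = 6.75; c = 1; s = 1.5; col = 'red'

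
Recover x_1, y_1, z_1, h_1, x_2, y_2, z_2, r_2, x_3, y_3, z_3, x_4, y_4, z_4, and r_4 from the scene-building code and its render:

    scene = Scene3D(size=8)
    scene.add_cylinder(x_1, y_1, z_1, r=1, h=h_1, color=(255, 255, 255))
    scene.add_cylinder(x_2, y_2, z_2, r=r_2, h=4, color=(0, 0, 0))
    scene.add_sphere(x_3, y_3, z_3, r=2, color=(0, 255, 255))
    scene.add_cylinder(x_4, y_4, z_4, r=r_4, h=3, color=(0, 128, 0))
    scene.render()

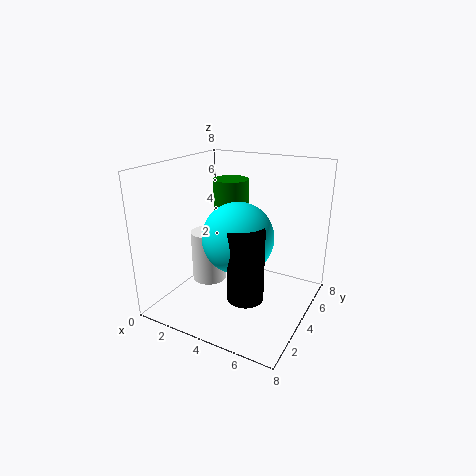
x_1 = 2
y_1 = 4
z_1 = 1
h_1 = 3
x_2 = 5
y_2 = 3
z_2 = 1
r_2 = 1
x_3 = 4
y_3 = 4
z_3 = 4
x_4 = 3
y_4 = 5
z_4 = 4
r_4 = 1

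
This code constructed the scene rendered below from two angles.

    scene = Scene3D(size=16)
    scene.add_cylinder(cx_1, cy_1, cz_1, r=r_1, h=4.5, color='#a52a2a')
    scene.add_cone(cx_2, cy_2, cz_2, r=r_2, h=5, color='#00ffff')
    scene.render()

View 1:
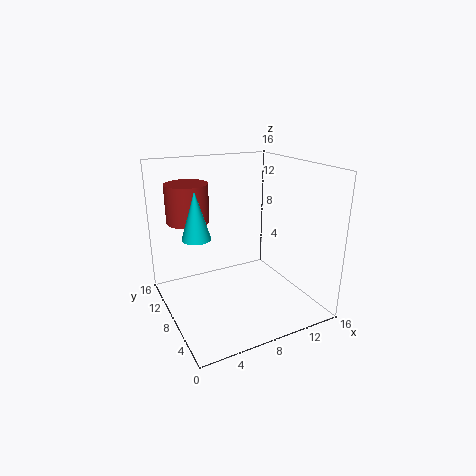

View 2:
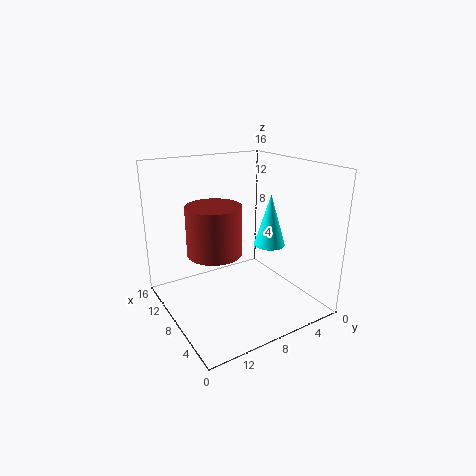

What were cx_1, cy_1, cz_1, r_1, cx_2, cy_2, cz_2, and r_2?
cx_1 = 4
cy_1 = 13
cz_1 = 9
r_1 = 2.5
cx_2 = 3
cy_2 = 7.5
cz_2 = 9
r_2 = 1.5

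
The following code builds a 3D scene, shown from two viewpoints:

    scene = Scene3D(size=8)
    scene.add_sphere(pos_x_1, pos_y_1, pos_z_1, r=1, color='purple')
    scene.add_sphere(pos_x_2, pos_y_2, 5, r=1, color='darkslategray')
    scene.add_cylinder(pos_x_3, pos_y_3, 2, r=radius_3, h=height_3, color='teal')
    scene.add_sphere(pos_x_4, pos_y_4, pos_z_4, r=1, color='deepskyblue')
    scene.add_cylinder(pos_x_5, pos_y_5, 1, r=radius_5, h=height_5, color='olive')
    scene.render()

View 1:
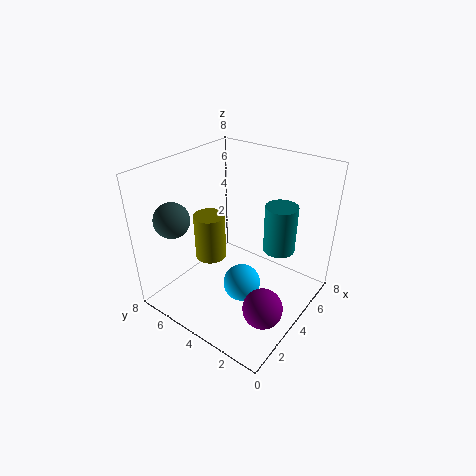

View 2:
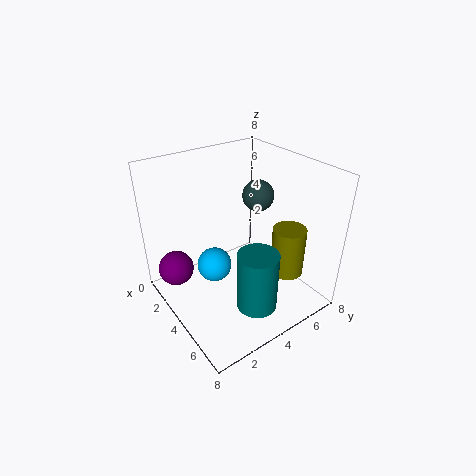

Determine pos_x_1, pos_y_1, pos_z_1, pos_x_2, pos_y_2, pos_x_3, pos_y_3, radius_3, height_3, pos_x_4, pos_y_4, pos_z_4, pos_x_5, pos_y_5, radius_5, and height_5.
pos_x_1 = 2, pos_y_1 = 1, pos_z_1 = 2, pos_x_2 = 2, pos_y_2 = 7, pos_x_3 = 7, pos_y_3 = 3, radius_3 = 1, height_3 = 3, pos_x_4 = 3, pos_y_4 = 3, pos_z_4 = 2, pos_x_5 = 5, pos_y_5 = 7, radius_5 = 1, height_5 = 3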